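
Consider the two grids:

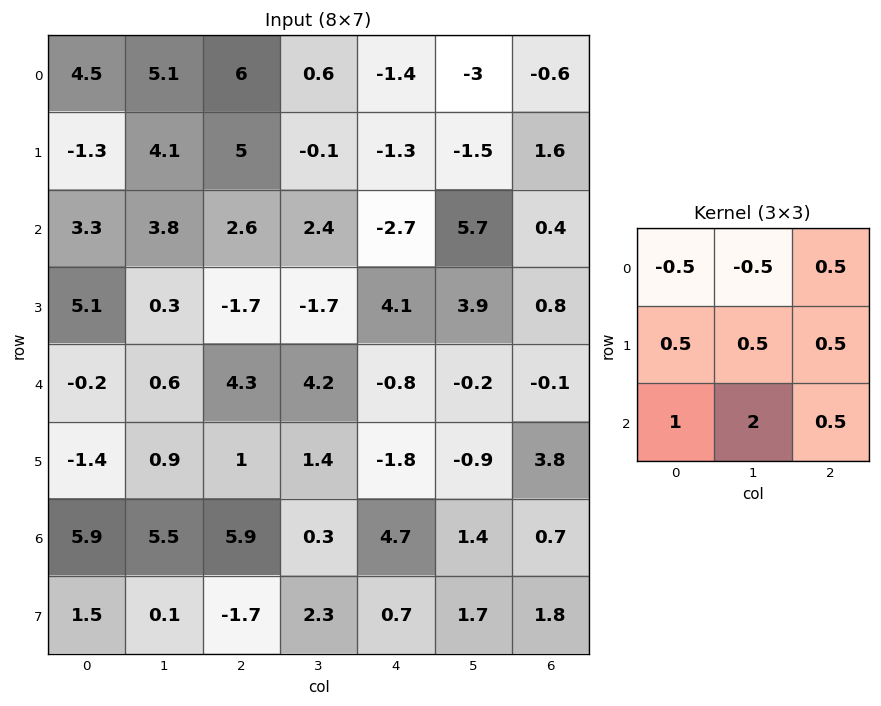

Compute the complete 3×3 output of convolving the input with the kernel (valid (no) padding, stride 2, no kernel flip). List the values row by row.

Output[0,0]: The receptive field on the input at this output position is [4.5 5.1 6 / -1.3 4.1 5 / 3.3 3.8 2.6]. Elementwise product with the kernel and sum: 4.5·-0.5 + 5.1·-0.5 + 6·0.5 + -1.3·0.5 + 4.1·0.5 + 5·0.5 + 3.3·1 + 3.8·2 + 2.6·0.5.
Output[0,1]: The receptive field on the input at this output position is [6 0.6 -1.4 / 5 -0.1 -1.3 / 2.6 2.4 -2.7]. Elementwise product with the kernel and sum: 6·-0.5 + 0.6·-0.5 + -1.4·0.5 + 5·0.5 + -0.1·0.5 + -1.3·0.5 + 2.6·1 + 2.4·2 + -2.7·0.5.

14.3 3.85 10.2
2.75 8.8 1.85
22.05 4.5 8.85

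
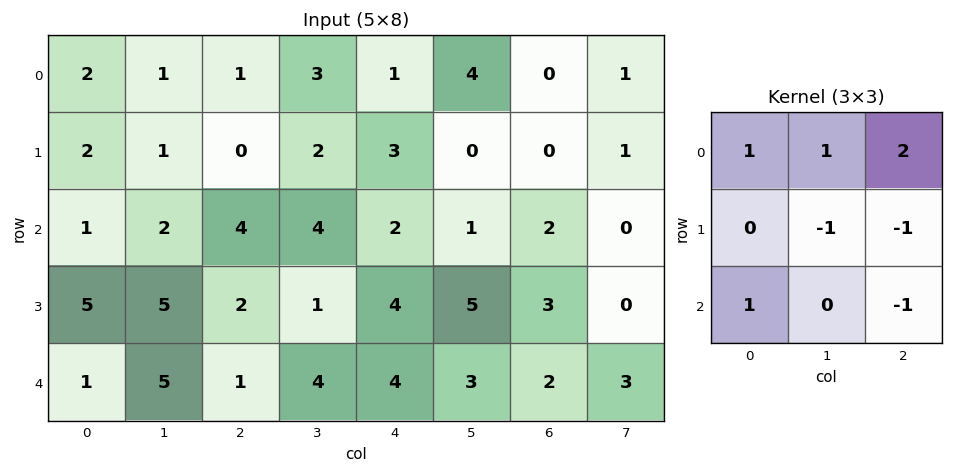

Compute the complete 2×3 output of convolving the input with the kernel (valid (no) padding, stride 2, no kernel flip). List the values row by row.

1 3 5
4 4 1

Output[0,0]: The receptive field on the input at this output position is [2 1 1 / 2 1 0 / 1 2 4]. Elementwise product with the kernel and sum: 2·1 + 1·1 + 1·2 + 1·-1 + 0·-1 + 1·1 + 4·-1.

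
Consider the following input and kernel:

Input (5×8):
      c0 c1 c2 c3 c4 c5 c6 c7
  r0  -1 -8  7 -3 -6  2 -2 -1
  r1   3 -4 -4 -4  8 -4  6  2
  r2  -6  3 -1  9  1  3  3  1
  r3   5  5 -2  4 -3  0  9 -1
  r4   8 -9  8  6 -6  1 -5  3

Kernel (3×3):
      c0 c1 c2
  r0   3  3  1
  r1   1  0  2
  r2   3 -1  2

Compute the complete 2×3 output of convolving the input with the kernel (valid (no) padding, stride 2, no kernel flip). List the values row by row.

Output[0,0]: The receptive field on the input at this output position is [-1 -8 7 / 3 -4 -4 / -6 3 -1]. Elementwise product with the kernel and sum: -1·3 + -8·3 + 7·1 + 3·1 + -4·2 + -6·3 + 3·-1 + -1·2.
Output[0,1]: The receptive field on the input at this output position is [7 -3 -6 / -4 -4 8 / -1 9 1]. Elementwise product with the kernel and sum: 7·3 + -3·3 + -6·1 + -4·1 + 8·2 + -1·3 + 9·-1 + 1·2.

-48 8 12
40 23 1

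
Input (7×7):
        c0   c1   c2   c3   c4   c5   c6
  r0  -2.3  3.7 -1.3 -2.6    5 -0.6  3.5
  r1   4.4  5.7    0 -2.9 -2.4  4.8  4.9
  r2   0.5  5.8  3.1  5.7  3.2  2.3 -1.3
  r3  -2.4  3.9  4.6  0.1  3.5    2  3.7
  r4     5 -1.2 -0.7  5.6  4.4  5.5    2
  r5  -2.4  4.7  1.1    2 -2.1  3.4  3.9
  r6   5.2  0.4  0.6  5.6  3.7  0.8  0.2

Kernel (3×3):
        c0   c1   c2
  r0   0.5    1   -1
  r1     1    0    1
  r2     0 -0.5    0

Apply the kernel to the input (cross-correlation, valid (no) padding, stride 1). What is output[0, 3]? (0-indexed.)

4.6

The receptive field on the input at this output position is [-2.6 5 -0.6 / -2.9 -2.4 4.8 / 5.7 3.2 2.3]. Elementwise product with the kernel and sum: -2.6·0.5 + 5·1 + -0.6·-1 + -2.9·1 + 4.8·1 + 3.2·-0.5.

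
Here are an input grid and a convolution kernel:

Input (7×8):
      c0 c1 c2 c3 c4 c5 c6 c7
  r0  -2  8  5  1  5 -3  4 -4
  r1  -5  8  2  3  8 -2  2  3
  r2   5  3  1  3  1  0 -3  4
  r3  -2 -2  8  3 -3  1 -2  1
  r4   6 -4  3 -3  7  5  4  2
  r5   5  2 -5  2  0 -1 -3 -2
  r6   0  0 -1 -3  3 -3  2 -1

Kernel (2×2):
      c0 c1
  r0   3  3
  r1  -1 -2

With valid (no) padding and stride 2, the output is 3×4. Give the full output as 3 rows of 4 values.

Output[0,0]: The receptive field on the input at this output position is [-2 8 / -5 8]. Elementwise product with the kernel and sum: -2·3 + 8·3 + -5·-1 + 8·-2.
Output[0,1]: The receptive field on the input at this output position is [5 1 / 2 3]. Elementwise product with the kernel and sum: 5·3 + 1·3 + 2·-1 + 3·-2.

7 10 2 -8
30 -2 4 3
-3 1 38 25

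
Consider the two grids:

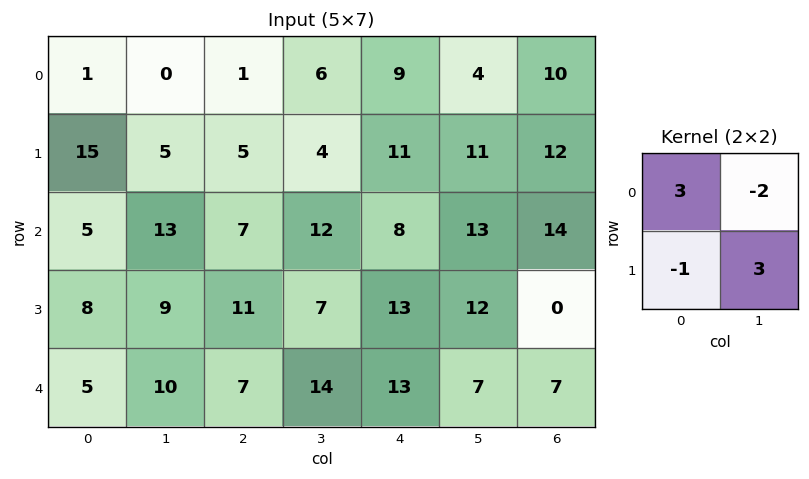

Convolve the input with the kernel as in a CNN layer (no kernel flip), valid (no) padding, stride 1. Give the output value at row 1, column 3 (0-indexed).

The receptive field on the input at this output position is [4 11 / 12 8]. Elementwise product with the kernel and sum: 4·3 + 11·-2 + 12·-1 + 8·3.

2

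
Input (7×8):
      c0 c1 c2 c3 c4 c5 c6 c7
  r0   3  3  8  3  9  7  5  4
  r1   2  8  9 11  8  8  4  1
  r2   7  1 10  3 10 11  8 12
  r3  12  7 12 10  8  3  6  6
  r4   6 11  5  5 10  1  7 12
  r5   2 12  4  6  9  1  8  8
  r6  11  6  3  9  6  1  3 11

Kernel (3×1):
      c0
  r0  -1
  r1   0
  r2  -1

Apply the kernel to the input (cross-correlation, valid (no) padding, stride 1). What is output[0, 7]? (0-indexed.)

-16

The receptive field on the input at this output position is [4 / 1 / 12]. Elementwise product with the kernel and sum: 4·-1 + 12·-1.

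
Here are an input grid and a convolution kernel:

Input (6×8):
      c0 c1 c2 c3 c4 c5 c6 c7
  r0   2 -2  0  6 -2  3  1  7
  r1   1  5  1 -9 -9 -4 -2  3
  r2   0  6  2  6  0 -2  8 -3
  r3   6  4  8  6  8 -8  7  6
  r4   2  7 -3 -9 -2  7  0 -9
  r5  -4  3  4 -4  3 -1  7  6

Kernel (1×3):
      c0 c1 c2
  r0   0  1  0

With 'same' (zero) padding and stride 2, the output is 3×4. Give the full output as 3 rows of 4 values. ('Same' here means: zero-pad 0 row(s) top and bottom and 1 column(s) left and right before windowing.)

Output[0,0]: The receptive field on the zero-padded input at this output position is [0 2 -2]. Elementwise product with the kernel and sum: 2·1.
Output[0,1]: The receptive field on the zero-padded input at this output position is [-2 0 6]. Elementwise product with the kernel and sum: 0·1.

2 0 -2 1
0 2 0 8
2 -3 -2 0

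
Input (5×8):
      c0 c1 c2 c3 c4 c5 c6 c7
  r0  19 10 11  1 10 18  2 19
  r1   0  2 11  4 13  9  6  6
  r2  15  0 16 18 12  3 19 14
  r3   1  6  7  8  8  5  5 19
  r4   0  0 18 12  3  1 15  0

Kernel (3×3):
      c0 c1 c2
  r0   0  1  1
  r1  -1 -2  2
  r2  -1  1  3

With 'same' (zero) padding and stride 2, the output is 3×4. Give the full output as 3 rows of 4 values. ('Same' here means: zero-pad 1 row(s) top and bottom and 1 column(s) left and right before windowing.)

Output[0,0]: The receptive field on the zero-padded input at this output position is [0 0 0 / 0 19 10 / 0 0 2]. Elementwise product with the kernel and sum: 0·1 + 0·1 + 0·-1 + 19·-2 + 10·2 + 0·-1 + 0·1 + 2·3.

-12 -9 51 31
-9 44 1 56
7 3 -3 -7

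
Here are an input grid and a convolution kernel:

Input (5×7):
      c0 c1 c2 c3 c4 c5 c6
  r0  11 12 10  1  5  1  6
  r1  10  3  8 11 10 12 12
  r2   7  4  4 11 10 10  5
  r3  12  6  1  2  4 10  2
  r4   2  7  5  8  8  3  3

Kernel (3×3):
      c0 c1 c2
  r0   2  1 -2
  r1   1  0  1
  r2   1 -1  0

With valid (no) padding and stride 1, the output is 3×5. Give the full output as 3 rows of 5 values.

Output[0,0]: The receptive field on the input at this output position is [11 12 10 / 10 3 8 / 7 4 4]. Elementwise product with the kernel and sum: 11·2 + 12·1 + 10·-2 + 10·1 + 8·1 + 7·1 + 4·-1.
Output[0,1]: The receptive field on the input at this output position is [12 10 1 / 3 8 11 / 4 4 11]. Elementwise product with the kernel and sum: 12·2 + 10·1 + 1·-2 + 3·1 + 11·1 + 4·1 + 4·-1.

35 46 22 29 21
24 12 20 27 17
18 0 1 24 31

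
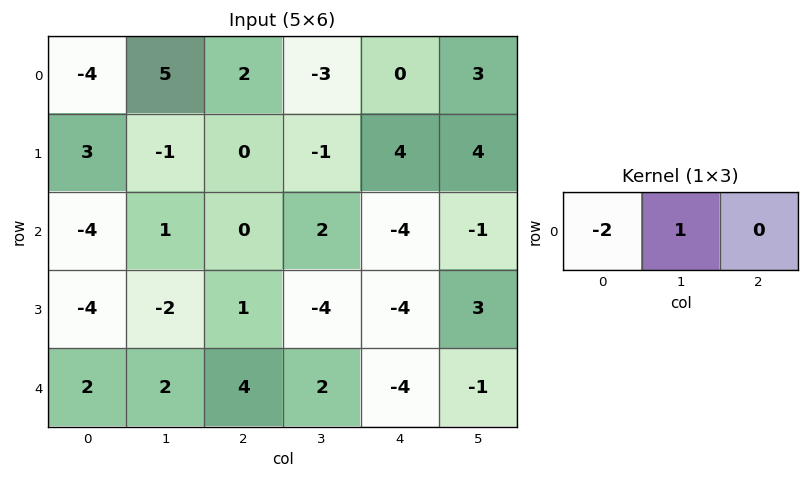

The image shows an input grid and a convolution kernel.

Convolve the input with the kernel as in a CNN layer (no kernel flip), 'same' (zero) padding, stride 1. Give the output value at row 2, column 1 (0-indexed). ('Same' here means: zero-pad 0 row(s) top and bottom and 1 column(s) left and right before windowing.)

The receptive field on the zero-padded input at this output position is [-4 1 0]. Elementwise product with the kernel and sum: -4·-2 + 1·1.

9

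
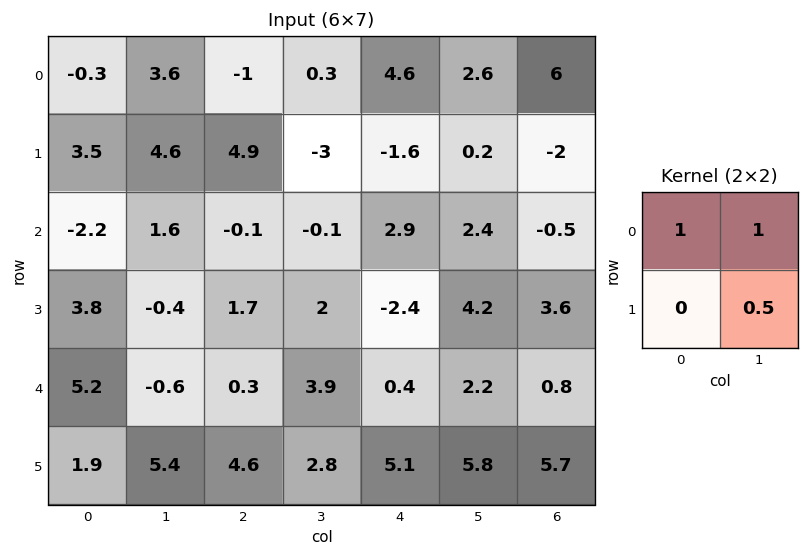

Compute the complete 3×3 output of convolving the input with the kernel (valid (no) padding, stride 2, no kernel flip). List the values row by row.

5.6 -2.2 7.3
-0.8 0.8 7.4
7.3 5.6 5.5

Output[0,0]: The receptive field on the input at this output position is [-0.3 3.6 / 3.5 4.6]. Elementwise product with the kernel and sum: -0.3·1 + 3.6·1 + 4.6·0.5.
Output[0,1]: The receptive field on the input at this output position is [-1 0.3 / 4.9 -3]. Elementwise product with the kernel and sum: -1·1 + 0.3·1 + -3·0.5.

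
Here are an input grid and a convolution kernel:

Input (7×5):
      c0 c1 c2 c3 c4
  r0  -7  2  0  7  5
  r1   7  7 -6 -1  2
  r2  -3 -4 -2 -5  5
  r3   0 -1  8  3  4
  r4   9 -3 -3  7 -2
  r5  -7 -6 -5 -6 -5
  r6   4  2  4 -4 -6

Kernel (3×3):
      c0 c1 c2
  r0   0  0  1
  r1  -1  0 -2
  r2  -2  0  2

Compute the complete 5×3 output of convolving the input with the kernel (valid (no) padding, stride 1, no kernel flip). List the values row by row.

7 0 21
17 21 -14
-42 10 -9
9 -8 11
14 13 -7

Output[0,0]: The receptive field on the input at this output position is [-7 2 0 / 7 7 -6 / -3 -4 -2]. Elementwise product with the kernel and sum: 0·1 + 7·-1 + -6·-2 + -3·-2 + -2·2.
Output[0,1]: The receptive field on the input at this output position is [2 0 7 / 7 -6 -1 / -4 -2 -5]. Elementwise product with the kernel and sum: 7·1 + 7·-1 + -1·-2 + -4·-2 + -5·2.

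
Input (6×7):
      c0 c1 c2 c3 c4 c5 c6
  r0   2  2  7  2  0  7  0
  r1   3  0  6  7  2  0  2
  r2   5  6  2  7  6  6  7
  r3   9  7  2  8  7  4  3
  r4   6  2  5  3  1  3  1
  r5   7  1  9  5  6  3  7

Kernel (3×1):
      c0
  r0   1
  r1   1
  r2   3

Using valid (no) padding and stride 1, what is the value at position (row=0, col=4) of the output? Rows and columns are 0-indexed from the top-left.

20

The receptive field on the input at this output position is [0 / 2 / 6]. Elementwise product with the kernel and sum: 0·1 + 2·1 + 6·3.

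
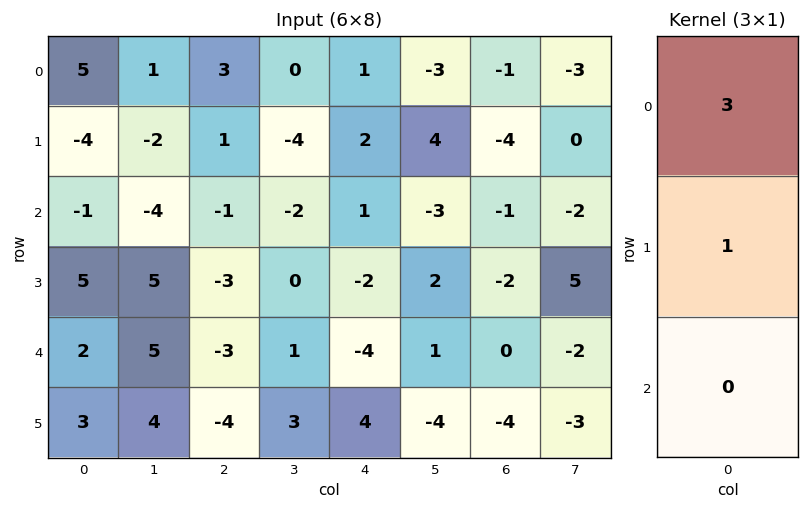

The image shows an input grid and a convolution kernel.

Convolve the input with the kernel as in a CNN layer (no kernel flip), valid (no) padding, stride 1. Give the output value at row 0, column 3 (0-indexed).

-4

The receptive field on the input at this output position is [0 / -4 / -2]. Elementwise product with the kernel and sum: 0·3 + -4·1.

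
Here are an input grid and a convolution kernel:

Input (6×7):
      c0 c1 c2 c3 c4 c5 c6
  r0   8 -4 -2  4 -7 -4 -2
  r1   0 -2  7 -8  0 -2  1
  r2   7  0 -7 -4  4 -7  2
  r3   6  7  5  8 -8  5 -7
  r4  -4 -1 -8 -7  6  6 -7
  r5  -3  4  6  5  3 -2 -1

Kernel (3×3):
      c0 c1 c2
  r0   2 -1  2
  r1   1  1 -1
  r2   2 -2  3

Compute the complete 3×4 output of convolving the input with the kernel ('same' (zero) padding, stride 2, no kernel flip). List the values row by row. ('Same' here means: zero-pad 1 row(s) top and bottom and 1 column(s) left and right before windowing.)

Output[0,0]: The receptive field on the zero-padded input at this output position is [0 0 0 / 0 8 -4 / 0 0 -2]. Elementwise product with the kernel and sum: 0·2 + 0·-1 + 0·2 + 0·1 + 8·1 + -4·-1 + 0·2 + 0·-2 + -2·3.

6 -52 -21 -12
12 -2 34 14
23 34 25 14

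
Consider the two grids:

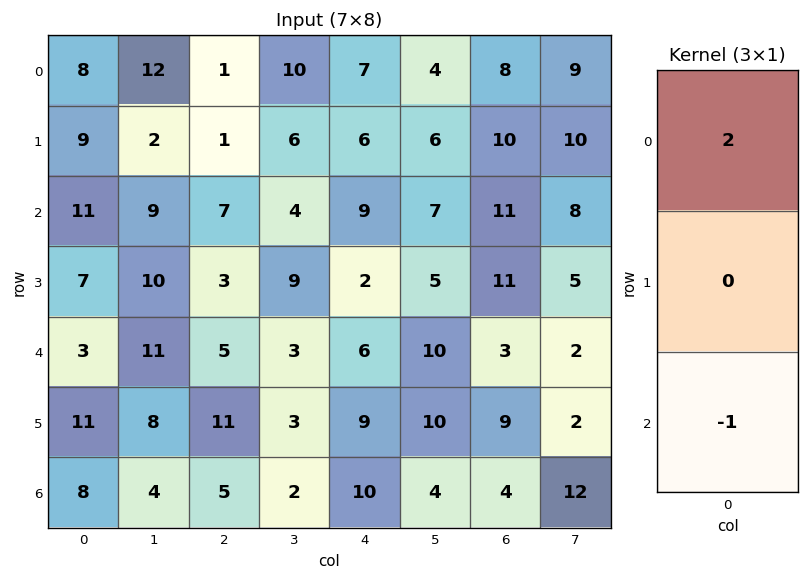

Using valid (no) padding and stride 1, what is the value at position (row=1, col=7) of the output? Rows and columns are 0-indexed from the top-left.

The receptive field on the input at this output position is [10 / 8 / 5]. Elementwise product with the kernel and sum: 10·2 + 5·-1.

15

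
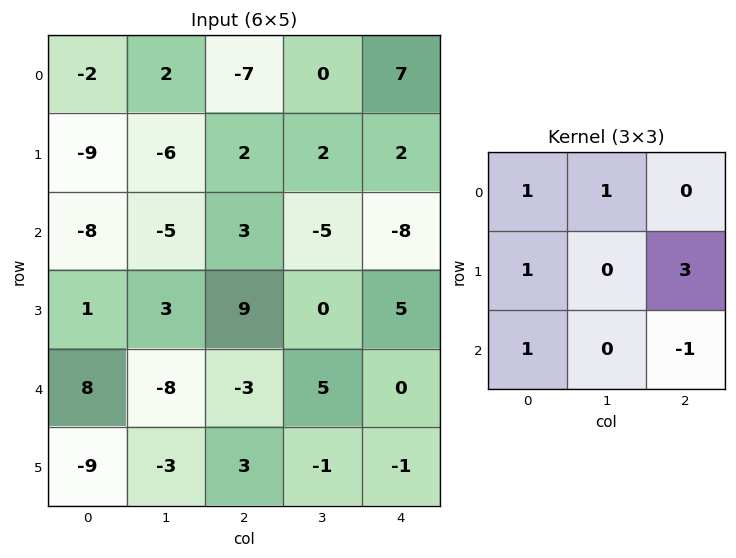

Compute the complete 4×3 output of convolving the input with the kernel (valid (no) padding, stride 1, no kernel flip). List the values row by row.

Output[0,0]: The receptive field on the input at this output position is [-2 2 -7 / -9 -6 2 / -8 -5 3]. Elementwise product with the kernel and sum: -2·1 + 2·1 + -9·1 + 2·3 + -8·1 + 3·-1.

-14 -5 12
-22 -21 -13
26 -12 19
-9 17 10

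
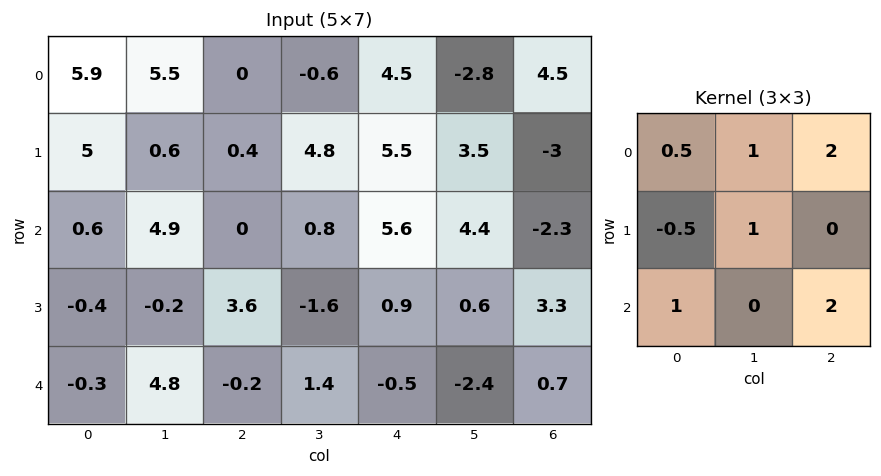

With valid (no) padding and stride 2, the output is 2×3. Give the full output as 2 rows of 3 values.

Output[0,0]: The receptive field on the input at this output position is [5.9 5.5 0 / 5 0.6 0.4 / 0.6 4.9 0]. Elementwise product with the kernel and sum: 5.9·0.5 + 5.5·1 + 0·2 + 5·-0.5 + 0.6·1 + 0.6·1 + 0·2.
Output[0,1]: The receptive field on the input at this output position is [0 -0.6 4.5 / 0.4 4.8 5.5 / 0 0.8 5.6]. Elementwise product with the kernel and sum: 0·0.5 + -0.6·1 + 4.5·2 + 0.4·-0.5 + 4.8·1 + 0·1 + 5.6·2.

7.15 24.2 10.2
4.5 7.4 3.65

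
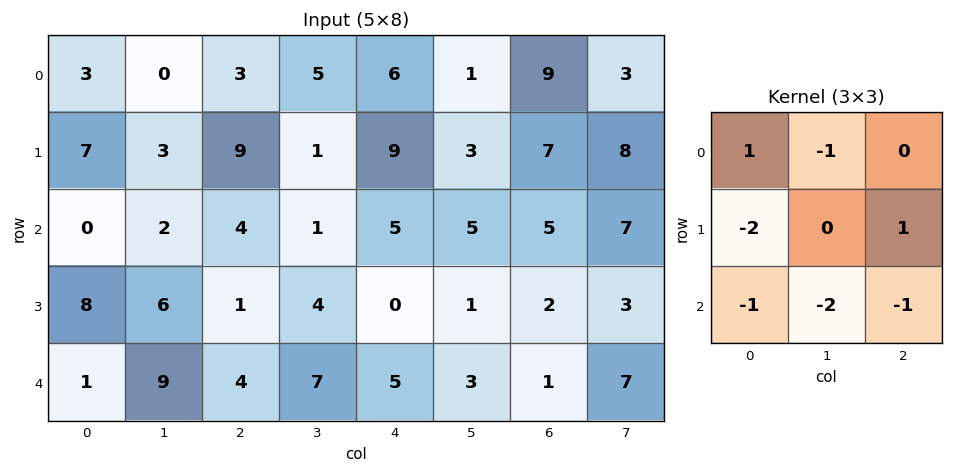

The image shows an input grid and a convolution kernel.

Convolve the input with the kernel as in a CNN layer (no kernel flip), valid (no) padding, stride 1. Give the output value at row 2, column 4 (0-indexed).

-10

The receptive field on the input at this output position is [5 5 5 / 0 1 2 / 5 3 1]. Elementwise product with the kernel and sum: 5·1 + 5·-1 + 0·-2 + 2·1 + 5·-1 + 3·-2 + 1·-1.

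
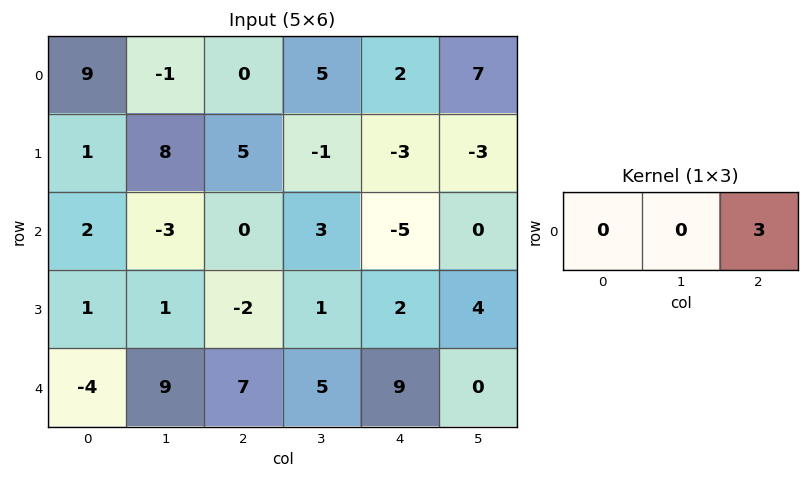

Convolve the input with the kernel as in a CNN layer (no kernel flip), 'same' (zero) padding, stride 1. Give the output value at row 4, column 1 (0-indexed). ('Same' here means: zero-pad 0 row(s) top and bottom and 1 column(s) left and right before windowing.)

The receptive field on the zero-padded input at this output position is [-4 9 7]. Elementwise product with the kernel and sum: 7·3.

21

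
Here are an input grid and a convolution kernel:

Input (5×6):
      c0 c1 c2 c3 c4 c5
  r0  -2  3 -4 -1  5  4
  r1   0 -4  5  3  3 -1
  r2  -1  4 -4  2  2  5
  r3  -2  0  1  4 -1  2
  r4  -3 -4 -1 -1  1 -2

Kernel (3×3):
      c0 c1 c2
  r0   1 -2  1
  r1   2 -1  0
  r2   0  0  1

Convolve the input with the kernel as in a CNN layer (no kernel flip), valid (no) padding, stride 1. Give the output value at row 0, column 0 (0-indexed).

The receptive field on the input at this output position is [-2 3 -4 / 0 -4 5 / -1 4 -4]. Elementwise product with the kernel and sum: -2·1 + 3·-2 + -4·1 + 0·2 + -4·-1 + -4·1.

-12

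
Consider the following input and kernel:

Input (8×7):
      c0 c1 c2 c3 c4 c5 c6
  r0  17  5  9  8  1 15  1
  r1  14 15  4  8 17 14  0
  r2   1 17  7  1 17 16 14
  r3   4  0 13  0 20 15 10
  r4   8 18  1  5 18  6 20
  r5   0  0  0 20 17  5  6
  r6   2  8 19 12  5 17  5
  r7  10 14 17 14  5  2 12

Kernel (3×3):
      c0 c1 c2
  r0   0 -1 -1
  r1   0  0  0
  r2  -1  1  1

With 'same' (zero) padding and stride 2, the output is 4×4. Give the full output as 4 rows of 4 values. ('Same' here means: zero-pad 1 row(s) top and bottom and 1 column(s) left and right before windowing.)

Output[0,0]: The receptive field on the zero-padded input at this output position is [0 0 0 / 0 17 5 / 0 14 15]. Elementwise product with the kernel and sum: 0·-1 + 0·-1 + 0·-1 + 14·1 + 15·1.

29 -3 23 -14
-25 1 4 -5
-4 7 -33 -9
24 -3 -29 4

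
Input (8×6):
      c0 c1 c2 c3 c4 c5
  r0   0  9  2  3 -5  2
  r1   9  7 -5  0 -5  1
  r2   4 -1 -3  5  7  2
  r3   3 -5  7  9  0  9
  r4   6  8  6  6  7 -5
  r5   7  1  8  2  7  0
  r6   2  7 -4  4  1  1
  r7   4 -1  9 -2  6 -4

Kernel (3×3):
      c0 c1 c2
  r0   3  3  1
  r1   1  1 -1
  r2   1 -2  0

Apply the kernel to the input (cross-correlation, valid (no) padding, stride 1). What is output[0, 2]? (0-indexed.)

The receptive field on the input at this output position is [2 3 -5 / -5 0 -5 / -3 5 7]. Elementwise product with the kernel and sum: 2·3 + 3·3 + -5·1 + -5·1 + 0·1 + -5·-1 + -3·1 + 5·-2.

-3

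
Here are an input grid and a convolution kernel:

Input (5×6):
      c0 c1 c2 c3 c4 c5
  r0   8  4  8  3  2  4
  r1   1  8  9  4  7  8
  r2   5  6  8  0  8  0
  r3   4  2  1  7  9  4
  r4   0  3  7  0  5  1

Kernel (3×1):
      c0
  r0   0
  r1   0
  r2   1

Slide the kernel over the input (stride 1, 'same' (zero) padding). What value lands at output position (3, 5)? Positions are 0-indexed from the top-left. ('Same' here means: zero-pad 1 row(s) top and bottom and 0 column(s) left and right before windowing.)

The receptive field on the zero-padded input at this output position is [0 / 4 / 1]. Elementwise product with the kernel and sum: 1·1.

1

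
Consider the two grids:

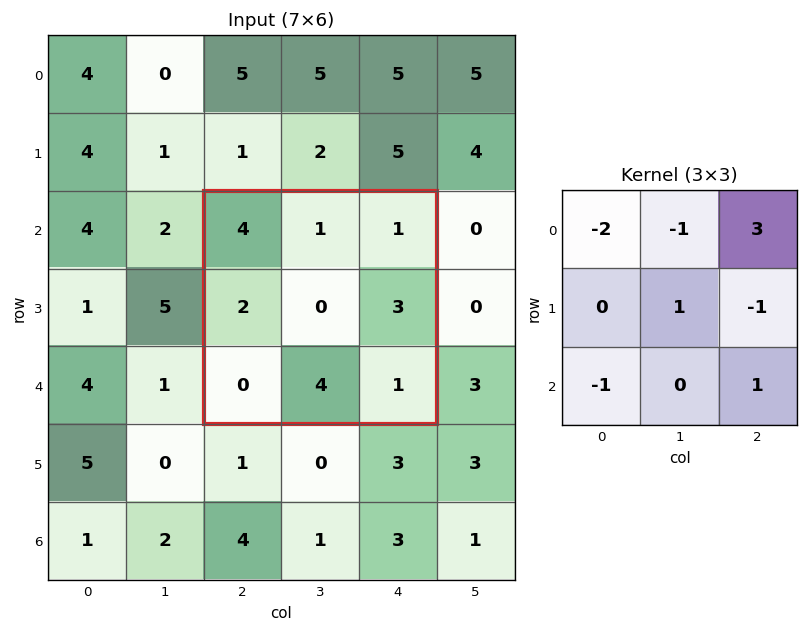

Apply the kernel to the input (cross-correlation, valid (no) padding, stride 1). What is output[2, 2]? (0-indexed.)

-8

The receptive field on the input at this output position is [4 1 1 / 2 0 3 / 0 4 1]. Elementwise product with the kernel and sum: 4·-2 + 1·-1 + 1·3 + 0·1 + 3·-1 + 0·-1 + 1·1.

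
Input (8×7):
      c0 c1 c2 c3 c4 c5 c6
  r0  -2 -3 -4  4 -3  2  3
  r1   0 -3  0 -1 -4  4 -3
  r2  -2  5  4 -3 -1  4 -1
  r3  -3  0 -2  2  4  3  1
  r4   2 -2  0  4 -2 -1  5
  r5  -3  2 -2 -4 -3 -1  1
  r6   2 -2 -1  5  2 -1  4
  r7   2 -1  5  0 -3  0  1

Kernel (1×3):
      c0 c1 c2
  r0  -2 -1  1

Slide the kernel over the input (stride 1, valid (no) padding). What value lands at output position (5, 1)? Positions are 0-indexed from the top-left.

The receptive field on the input at this output position is [2 -2 -4]. Elementwise product with the kernel and sum: 2·-2 + -2·-1 + -4·1.

-6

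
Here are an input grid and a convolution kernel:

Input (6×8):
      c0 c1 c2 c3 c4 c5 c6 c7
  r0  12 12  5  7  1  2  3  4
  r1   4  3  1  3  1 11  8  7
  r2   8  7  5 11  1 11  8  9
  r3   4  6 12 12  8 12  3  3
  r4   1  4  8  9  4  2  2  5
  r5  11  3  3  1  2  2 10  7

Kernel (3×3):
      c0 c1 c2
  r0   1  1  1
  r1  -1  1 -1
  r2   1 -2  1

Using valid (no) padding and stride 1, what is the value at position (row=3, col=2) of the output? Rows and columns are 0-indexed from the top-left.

32

The receptive field on the input at this output position is [12 12 8 / 8 9 4 / 3 1 2]. Elementwise product with the kernel and sum: 12·1 + 12·1 + 8·1 + 8·-1 + 9·1 + 4·-1 + 3·1 + 1·-2 + 2·1.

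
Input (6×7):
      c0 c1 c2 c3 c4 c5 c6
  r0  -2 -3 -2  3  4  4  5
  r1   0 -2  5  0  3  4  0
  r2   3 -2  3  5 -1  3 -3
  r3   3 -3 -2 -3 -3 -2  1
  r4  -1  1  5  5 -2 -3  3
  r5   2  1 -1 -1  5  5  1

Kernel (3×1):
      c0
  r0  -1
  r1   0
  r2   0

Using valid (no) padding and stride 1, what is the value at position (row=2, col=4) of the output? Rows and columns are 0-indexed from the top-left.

1

The receptive field on the input at this output position is [-1 / -3 / -2]. Elementwise product with the kernel and sum: -1·-1.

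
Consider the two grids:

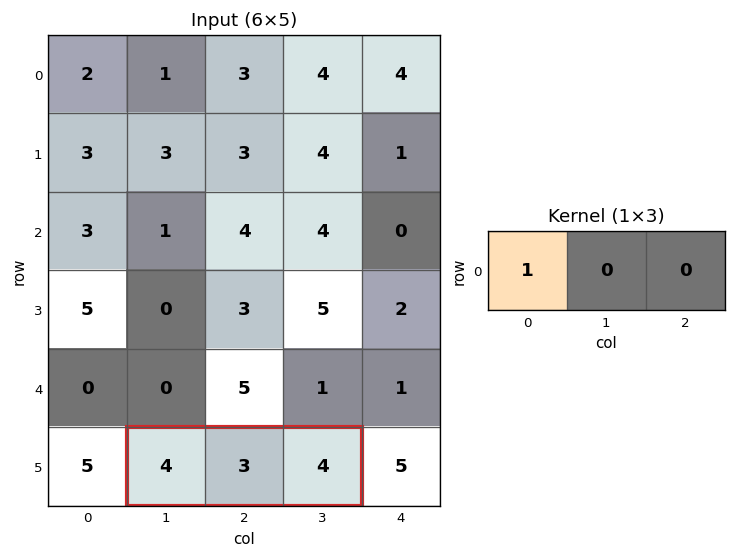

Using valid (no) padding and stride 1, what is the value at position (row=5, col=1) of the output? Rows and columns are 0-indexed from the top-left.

The receptive field on the input at this output position is [4 3 4]. Elementwise product with the kernel and sum: 4·1.

4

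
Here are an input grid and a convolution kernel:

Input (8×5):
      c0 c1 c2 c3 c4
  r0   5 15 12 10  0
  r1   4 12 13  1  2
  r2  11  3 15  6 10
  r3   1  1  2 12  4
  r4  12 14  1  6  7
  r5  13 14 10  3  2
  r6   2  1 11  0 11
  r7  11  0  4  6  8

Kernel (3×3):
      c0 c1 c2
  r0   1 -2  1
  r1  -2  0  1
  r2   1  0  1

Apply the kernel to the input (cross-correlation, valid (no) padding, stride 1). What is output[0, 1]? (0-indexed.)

The receptive field on the input at this output position is [15 12 10 / 12 13 1 / 3 15 6]. Elementwise product with the kernel and sum: 15·1 + 12·-2 + 10·1 + 12·-2 + 1·1 + 3·1 + 6·1.

-13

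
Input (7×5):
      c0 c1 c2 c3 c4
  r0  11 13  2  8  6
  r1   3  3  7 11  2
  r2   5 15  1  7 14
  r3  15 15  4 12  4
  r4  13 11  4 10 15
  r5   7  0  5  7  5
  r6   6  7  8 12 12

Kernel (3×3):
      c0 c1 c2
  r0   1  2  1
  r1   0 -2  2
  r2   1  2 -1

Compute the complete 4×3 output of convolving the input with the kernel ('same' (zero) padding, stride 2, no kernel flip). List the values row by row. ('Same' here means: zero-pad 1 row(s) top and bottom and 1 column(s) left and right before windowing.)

7 18 3
44 51 7
55 50 7
16 25 -7

Output[0,0]: The receptive field on the zero-padded input at this output position is [0 0 0 / 0 11 13 / 0 3 3]. Elementwise product with the kernel and sum: 0·1 + 0·2 + 0·1 + 11·-2 + 13·2 + 0·1 + 3·2 + 3·-1.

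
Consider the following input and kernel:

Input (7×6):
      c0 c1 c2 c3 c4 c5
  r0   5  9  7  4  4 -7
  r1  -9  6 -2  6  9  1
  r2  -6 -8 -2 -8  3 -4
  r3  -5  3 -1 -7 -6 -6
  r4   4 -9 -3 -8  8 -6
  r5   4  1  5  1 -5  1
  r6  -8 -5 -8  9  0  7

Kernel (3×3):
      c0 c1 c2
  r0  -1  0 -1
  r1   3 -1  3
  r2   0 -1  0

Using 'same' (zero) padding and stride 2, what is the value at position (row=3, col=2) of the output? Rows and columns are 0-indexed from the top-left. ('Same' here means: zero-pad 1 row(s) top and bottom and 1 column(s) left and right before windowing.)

46

The receptive field on the zero-padded input at this output position is [1 -5 1 / 9 0 7 / 0 0 0]. Elementwise product with the kernel and sum: 1·-1 + 1·-1 + 9·3 + 0·-1 + 7·3 + 0·-1.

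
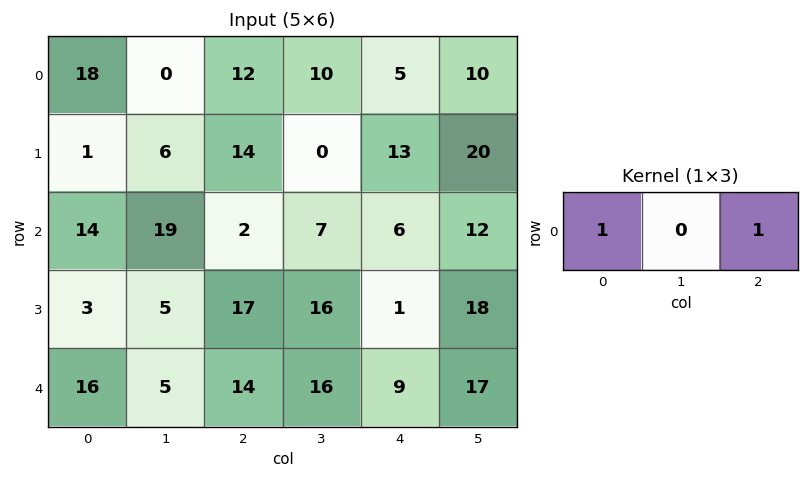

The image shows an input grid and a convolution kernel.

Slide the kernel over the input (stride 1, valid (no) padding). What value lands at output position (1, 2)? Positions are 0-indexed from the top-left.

27

The receptive field on the input at this output position is [14 0 13]. Elementwise product with the kernel and sum: 14·1 + 13·1.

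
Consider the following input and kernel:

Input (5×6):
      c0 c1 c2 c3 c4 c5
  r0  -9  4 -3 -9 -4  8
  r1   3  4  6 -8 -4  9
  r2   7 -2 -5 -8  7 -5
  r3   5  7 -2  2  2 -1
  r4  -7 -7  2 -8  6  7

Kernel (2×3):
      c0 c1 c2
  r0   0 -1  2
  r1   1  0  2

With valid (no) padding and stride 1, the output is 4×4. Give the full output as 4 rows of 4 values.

5 -27 -1 30
5 -40 9 4
-7 0 24 -17
-14 -17 16 2

Output[0,0]: The receptive field on the input at this output position is [-9 4 -3 / 3 4 6]. Elementwise product with the kernel and sum: 4·-1 + -3·2 + 3·1 + 6·2.
Output[0,1]: The receptive field on the input at this output position is [4 -3 -9 / 4 6 -8]. Elementwise product with the kernel and sum: -3·-1 + -9·2 + 4·1 + -8·2.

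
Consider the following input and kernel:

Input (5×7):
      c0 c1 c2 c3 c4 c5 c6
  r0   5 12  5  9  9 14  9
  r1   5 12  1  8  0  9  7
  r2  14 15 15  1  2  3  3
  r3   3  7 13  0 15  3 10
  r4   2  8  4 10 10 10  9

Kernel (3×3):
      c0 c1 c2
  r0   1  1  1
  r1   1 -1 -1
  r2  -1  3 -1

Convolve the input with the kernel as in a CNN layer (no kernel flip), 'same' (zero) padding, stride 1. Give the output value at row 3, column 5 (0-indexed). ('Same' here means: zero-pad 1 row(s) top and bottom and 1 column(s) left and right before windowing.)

21

The receptive field on the zero-padded input at this output position is [2 3 3 / 15 3 10 / 10 10 9]. Elementwise product with the kernel and sum: 2·1 + 3·1 + 3·1 + 15·1 + 3·-1 + 10·-1 + 10·-1 + 10·3 + 9·-1.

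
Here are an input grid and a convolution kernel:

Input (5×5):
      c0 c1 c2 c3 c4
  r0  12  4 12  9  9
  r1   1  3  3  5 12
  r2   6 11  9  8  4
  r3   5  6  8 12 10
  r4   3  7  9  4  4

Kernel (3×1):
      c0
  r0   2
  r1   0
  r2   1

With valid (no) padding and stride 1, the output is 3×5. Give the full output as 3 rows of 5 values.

30 19 33 26 22
7 12 14 22 34
15 29 27 20 12

Output[0,0]: The receptive field on the input at this output position is [12 / 1 / 6]. Elementwise product with the kernel and sum: 12·2 + 6·1.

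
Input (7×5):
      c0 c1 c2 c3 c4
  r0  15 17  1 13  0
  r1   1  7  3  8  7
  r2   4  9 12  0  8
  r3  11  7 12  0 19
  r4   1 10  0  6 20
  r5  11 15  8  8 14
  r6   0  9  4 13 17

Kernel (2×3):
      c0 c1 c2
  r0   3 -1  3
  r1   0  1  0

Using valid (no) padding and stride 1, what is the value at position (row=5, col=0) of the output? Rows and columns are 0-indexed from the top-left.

51

The receptive field on the input at this output position is [11 15 8 / 0 9 4]. Elementwise product with the kernel and sum: 11·3 + 15·-1 + 8·3 + 9·1.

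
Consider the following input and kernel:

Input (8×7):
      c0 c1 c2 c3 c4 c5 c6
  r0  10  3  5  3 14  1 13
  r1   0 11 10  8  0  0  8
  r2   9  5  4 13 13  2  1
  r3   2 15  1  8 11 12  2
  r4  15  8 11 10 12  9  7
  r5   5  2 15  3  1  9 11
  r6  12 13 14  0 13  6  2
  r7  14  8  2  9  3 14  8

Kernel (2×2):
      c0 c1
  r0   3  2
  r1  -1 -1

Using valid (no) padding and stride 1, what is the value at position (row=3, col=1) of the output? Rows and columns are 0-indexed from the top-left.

The receptive field on the input at this output position is [15 1 / 8 11]. Elementwise product with the kernel and sum: 15·3 + 1·2 + 8·-1 + 11·-1.

28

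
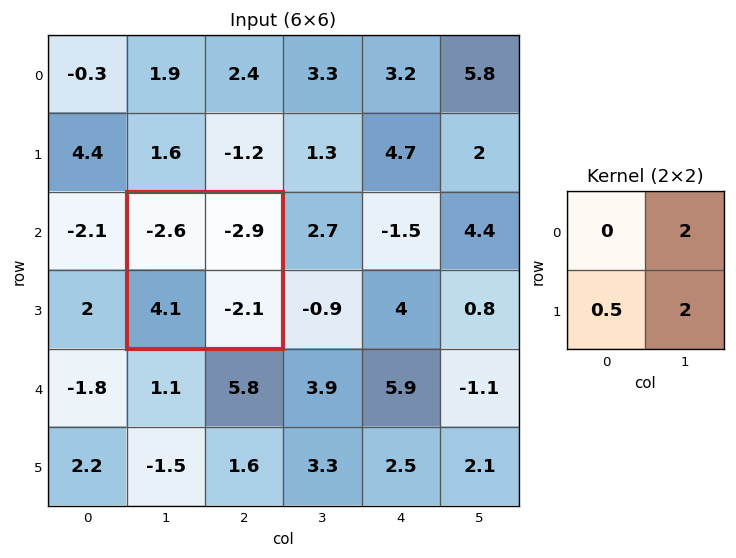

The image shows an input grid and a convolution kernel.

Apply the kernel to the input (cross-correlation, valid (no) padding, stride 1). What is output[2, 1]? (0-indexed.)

The receptive field on the input at this output position is [-2.6 -2.9 / 4.1 -2.1]. Elementwise product with the kernel and sum: -2.9·2 + 4.1·0.5 + -2.1·2.

-7.95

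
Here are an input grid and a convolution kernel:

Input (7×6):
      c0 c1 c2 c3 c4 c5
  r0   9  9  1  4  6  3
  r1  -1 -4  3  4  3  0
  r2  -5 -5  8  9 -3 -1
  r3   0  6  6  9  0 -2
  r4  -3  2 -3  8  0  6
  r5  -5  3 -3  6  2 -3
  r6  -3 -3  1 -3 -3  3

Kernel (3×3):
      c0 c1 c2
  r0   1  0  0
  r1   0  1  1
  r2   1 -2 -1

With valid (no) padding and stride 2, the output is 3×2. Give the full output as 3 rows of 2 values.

5 1
3 -2
-1 15

Output[0,0]: The receptive field on the input at this output position is [9 9 1 / -1 -4 3 / -5 -5 8]. Elementwise product with the kernel and sum: 9·1 + -4·1 + 3·1 + -5·1 + -5·-2 + 8·-1.
Output[0,1]: The receptive field on the input at this output position is [1 4 6 / 3 4 3 / 8 9 -3]. Elementwise product with the kernel and sum: 1·1 + 4·1 + 3·1 + 8·1 + 9·-2 + -3·-1.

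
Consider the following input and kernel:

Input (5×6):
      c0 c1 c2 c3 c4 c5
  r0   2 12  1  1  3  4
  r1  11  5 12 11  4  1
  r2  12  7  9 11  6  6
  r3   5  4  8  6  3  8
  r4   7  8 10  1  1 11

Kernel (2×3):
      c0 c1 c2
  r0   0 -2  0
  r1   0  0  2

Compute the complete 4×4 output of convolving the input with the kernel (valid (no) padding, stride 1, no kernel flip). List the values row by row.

0 20 6 -4
8 -2 -10 4
2 -6 -16 4
12 -14 -10 16

Output[0,0]: The receptive field on the input at this output position is [2 12 1 / 11 5 12]. Elementwise product with the kernel and sum: 12·-2 + 12·2.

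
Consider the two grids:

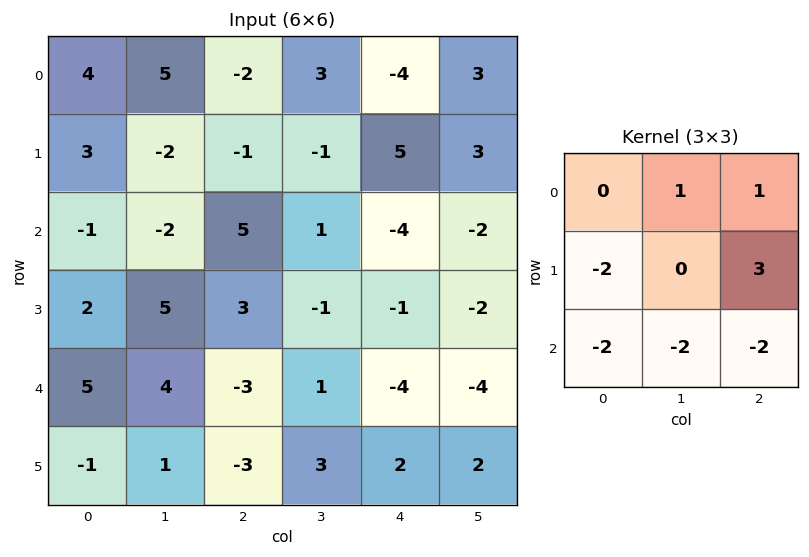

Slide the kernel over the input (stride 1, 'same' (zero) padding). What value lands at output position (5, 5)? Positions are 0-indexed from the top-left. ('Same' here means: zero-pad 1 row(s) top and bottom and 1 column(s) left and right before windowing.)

The receptive field on the zero-padded input at this output position is [-4 -4 0 / 2 2 0 / 0 0 0]. Elementwise product with the kernel and sum: -4·1 + 0·1 + 2·-2 + 0·3 + 0·-2 + 0·-2 + 0·-2.

-8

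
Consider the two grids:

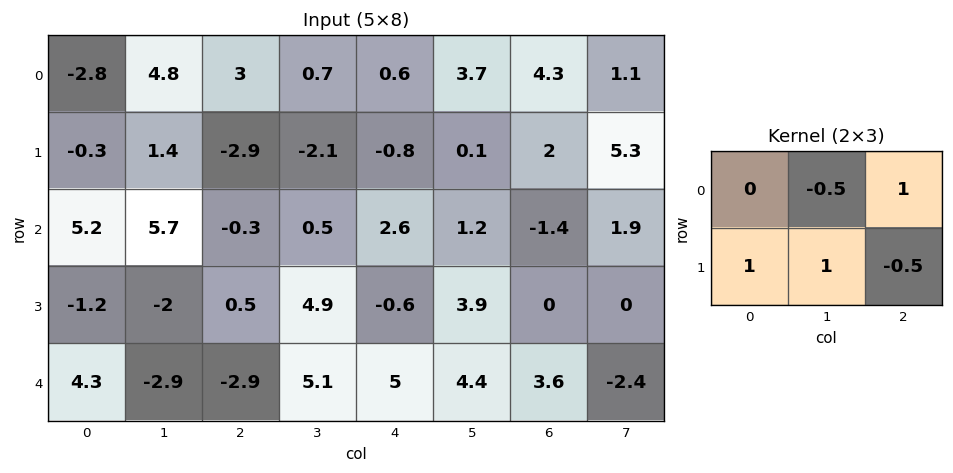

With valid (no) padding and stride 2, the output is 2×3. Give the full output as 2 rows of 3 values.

3.15 -4.35 0.75
-6.6 8.05 1.3

Output[0,0]: The receptive field on the input at this output position is [-2.8 4.8 3 / -0.3 1.4 -2.9]. Elementwise product with the kernel and sum: 4.8·-0.5 + 3·1 + -0.3·1 + 1.4·1 + -2.9·-0.5.
Output[0,1]: The receptive field on the input at this output position is [3 0.7 0.6 / -2.9 -2.1 -0.8]. Elementwise product with the kernel and sum: 0.7·-0.5 + 0.6·1 + -2.9·1 + -2.1·1 + -0.8·-0.5.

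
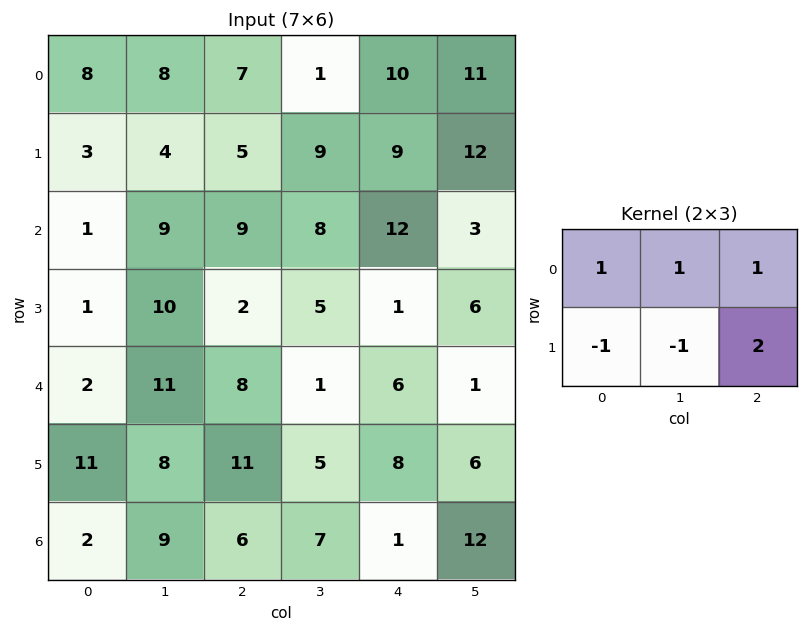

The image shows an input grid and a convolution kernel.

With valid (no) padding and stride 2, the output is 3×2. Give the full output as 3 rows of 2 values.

26 22
12 24
24 15

Output[0,0]: The receptive field on the input at this output position is [8 8 7 / 3 4 5]. Elementwise product with the kernel and sum: 8·1 + 8·1 + 7·1 + 3·-1 + 4·-1 + 5·2.
Output[0,1]: The receptive field on the input at this output position is [7 1 10 / 5 9 9]. Elementwise product with the kernel and sum: 7·1 + 1·1 + 10·1 + 5·-1 + 9·-1 + 9·2.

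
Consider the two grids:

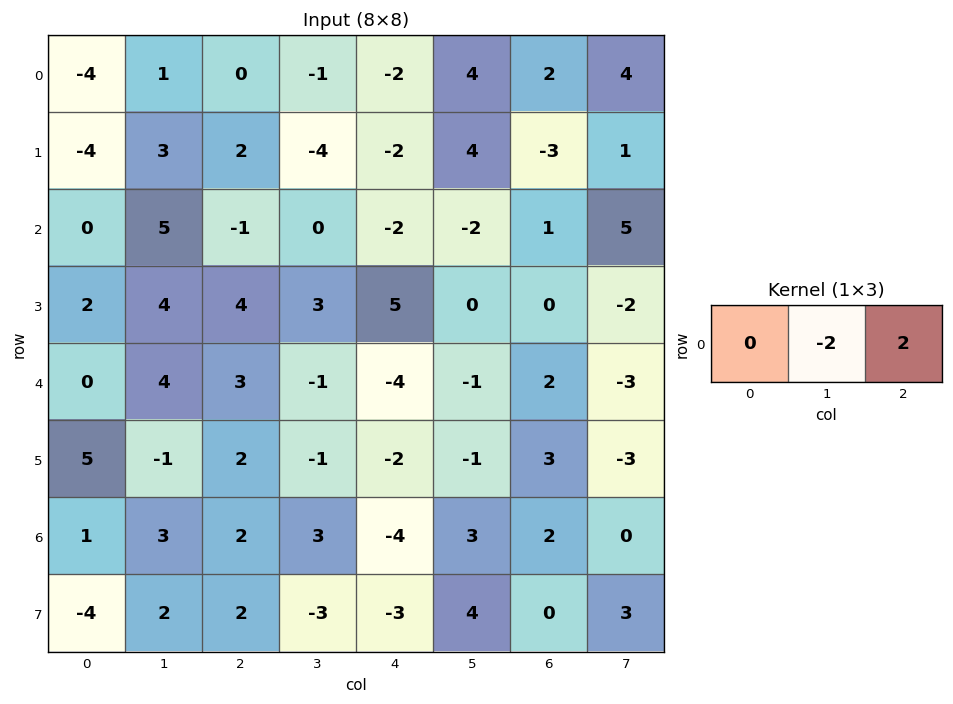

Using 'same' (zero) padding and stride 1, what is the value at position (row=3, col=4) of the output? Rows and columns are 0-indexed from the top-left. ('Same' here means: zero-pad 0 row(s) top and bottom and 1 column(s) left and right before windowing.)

The receptive field on the zero-padded input at this output position is [3 5 0]. Elementwise product with the kernel and sum: 5·-2 + 0·2.

-10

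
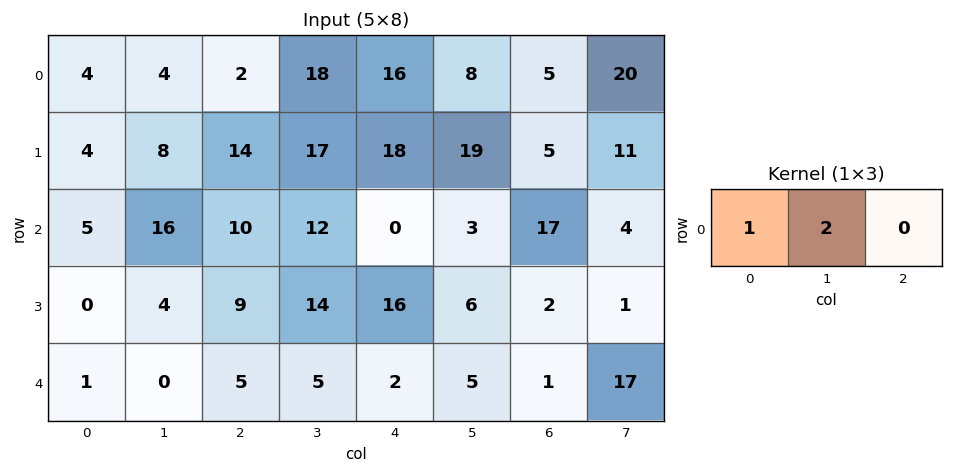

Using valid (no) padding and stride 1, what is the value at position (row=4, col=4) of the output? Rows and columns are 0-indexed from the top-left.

12

The receptive field on the input at this output position is [2 5 1]. Elementwise product with the kernel and sum: 2·1 + 5·2.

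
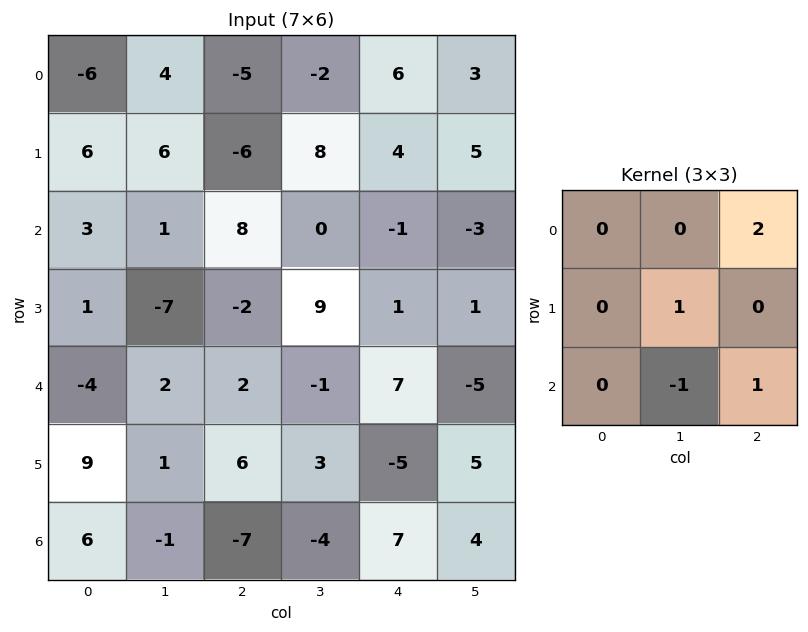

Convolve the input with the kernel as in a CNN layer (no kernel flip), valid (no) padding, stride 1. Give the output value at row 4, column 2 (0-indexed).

The receptive field on the input at this output position is [2 -1 7 / 6 3 -5 / -7 -4 7]. Elementwise product with the kernel and sum: 7·2 + 3·1 + -4·-1 + 7·1.

28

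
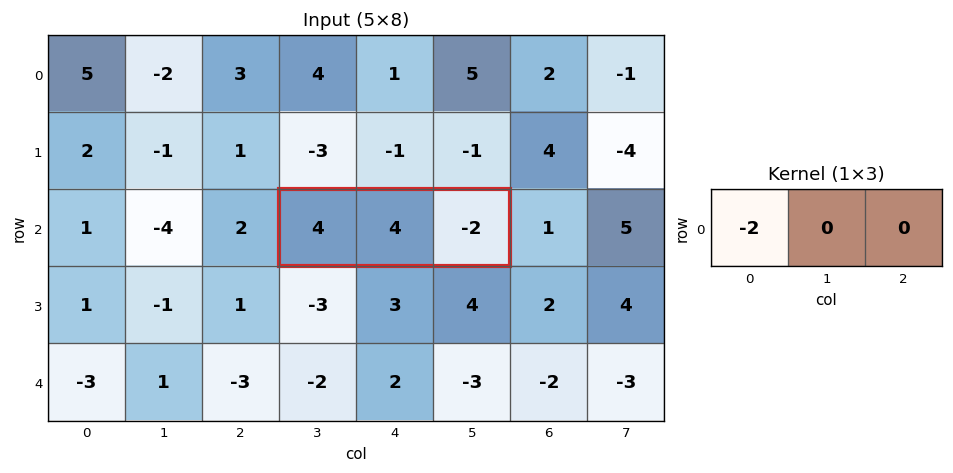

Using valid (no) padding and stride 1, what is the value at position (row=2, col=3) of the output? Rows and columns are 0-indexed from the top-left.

The receptive field on the input at this output position is [4 4 -2]. Elementwise product with the kernel and sum: 4·-2.

-8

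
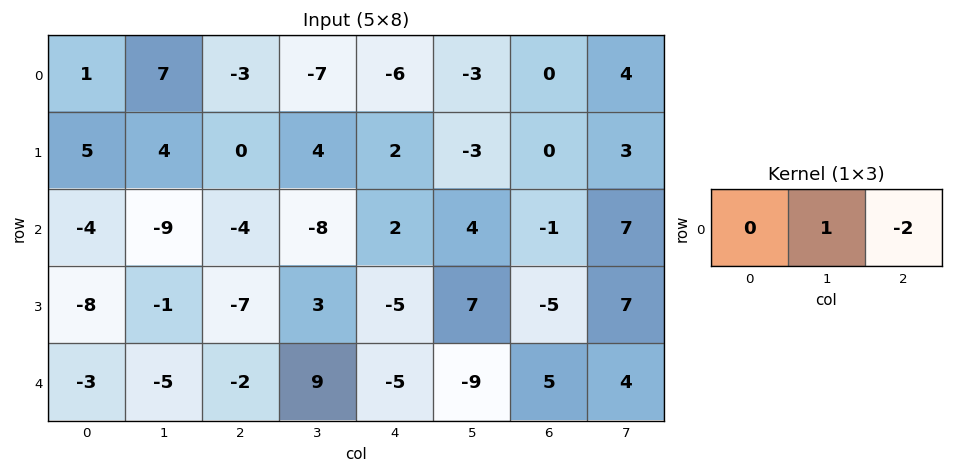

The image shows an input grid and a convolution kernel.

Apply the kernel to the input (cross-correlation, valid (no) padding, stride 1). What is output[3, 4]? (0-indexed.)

The receptive field on the input at this output position is [-5 7 -5]. Elementwise product with the kernel and sum: 7·1 + -5·-2.

17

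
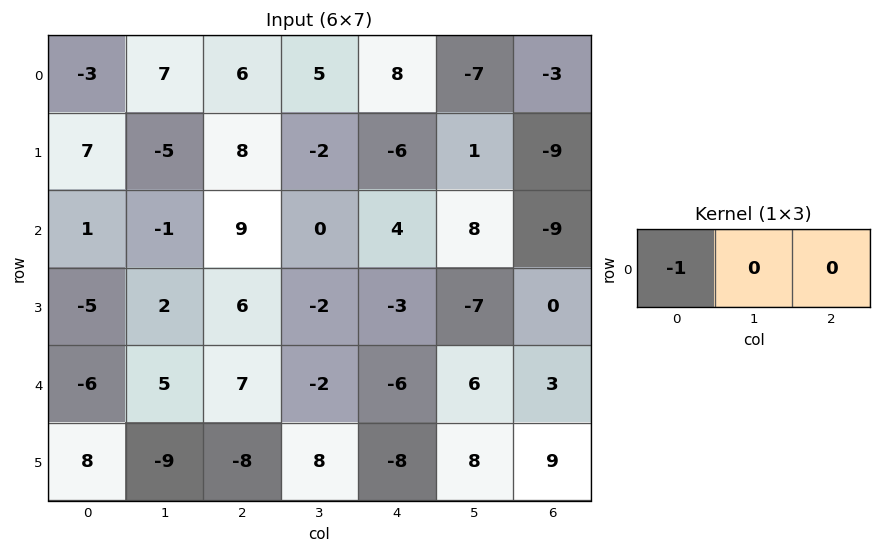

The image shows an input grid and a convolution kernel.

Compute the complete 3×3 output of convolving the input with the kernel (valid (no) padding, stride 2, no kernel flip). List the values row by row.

3 -6 -8
-1 -9 -4
6 -7 6

Output[0,0]: The receptive field on the input at this output position is [-3 7 6]. Elementwise product with the kernel and sum: -3·-1.
Output[0,1]: The receptive field on the input at this output position is [6 5 8]. Elementwise product with the kernel and sum: 6·-1.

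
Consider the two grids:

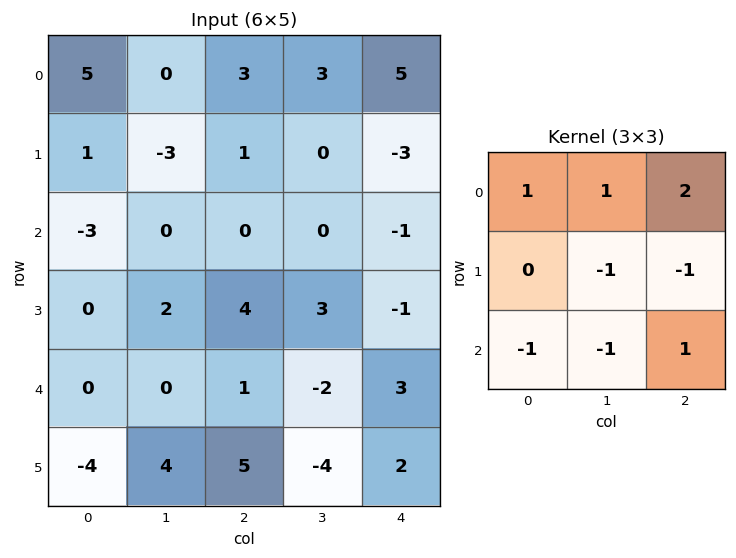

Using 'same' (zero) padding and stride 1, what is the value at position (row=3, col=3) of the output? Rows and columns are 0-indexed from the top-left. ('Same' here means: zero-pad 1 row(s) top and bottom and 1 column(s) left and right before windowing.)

The receptive field on the zero-padded input at this output position is [0 0 -1 / 4 3 -1 / 1 -2 3]. Elementwise product with the kernel and sum: 0·1 + 0·1 + -1·2 + 3·-1 + -1·-1 + 1·-1 + -2·-1 + 3·1.

0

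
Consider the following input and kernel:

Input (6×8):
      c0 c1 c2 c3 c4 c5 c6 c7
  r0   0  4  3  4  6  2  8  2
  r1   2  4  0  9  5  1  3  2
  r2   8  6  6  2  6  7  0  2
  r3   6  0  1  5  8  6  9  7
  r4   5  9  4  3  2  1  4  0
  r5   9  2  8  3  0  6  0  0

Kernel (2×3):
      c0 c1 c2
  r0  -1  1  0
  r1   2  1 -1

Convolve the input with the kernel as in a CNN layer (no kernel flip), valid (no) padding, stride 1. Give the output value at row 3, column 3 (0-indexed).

10

The receptive field on the input at this output position is [5 8 6 / 3 2 1]. Elementwise product with the kernel and sum: 5·-1 + 8·1 + 3·2 + 2·1 + 1·-1.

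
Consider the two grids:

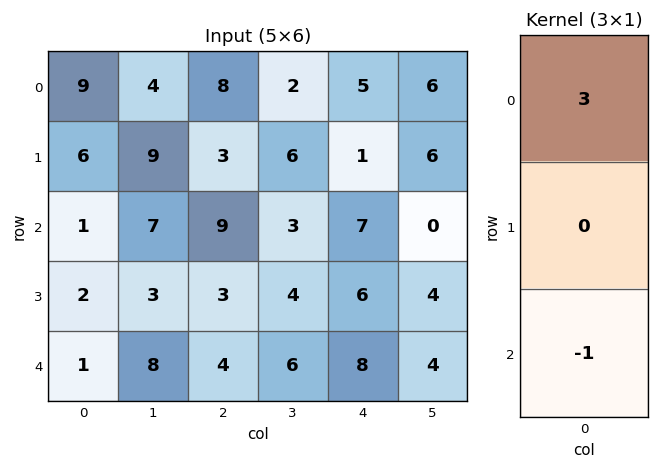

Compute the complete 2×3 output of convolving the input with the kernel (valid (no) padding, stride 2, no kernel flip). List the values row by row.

26 15 8
2 23 13

Output[0,0]: The receptive field on the input at this output position is [9 / 6 / 1]. Elementwise product with the kernel and sum: 9·3 + 1·-1.
Output[0,1]: The receptive field on the input at this output position is [8 / 3 / 9]. Elementwise product with the kernel and sum: 8·3 + 9·-1.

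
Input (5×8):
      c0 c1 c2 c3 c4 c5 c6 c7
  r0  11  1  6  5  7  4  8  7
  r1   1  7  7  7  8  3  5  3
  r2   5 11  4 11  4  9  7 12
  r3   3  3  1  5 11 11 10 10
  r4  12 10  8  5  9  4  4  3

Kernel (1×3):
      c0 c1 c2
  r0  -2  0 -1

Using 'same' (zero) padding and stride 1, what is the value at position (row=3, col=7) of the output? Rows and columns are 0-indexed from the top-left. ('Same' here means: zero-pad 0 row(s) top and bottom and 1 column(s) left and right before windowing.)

-20

The receptive field on the zero-padded input at this output position is [10 10 0]. Elementwise product with the kernel and sum: 10·-2 + 0·-1.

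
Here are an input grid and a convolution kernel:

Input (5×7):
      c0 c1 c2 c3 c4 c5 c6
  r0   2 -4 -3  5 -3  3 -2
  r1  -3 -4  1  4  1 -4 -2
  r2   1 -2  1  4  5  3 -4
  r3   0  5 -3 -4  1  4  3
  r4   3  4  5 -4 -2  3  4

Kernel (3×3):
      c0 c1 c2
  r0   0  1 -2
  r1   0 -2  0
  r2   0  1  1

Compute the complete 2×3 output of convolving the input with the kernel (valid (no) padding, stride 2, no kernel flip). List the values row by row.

9 12 14
-5 -4 10

Output[0,0]: The receptive field on the input at this output position is [2 -4 -3 / -3 -4 1 / 1 -2 1]. Elementwise product with the kernel and sum: -4·1 + -3·-2 + -4·-2 + -2·1 + 1·1.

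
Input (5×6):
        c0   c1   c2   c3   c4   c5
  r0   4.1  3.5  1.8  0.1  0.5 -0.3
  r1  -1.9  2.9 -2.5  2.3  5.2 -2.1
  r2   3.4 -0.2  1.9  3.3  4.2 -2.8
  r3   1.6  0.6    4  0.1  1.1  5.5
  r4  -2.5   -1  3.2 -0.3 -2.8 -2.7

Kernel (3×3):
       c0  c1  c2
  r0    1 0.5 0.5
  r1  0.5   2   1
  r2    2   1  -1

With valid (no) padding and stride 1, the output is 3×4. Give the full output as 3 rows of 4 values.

Output[0,0]: The receptive field on the input at this output position is [4.1 3.5 1.8 / -1.9 2.9 -2.5 / 3.4 -0.2 1.9]. Elementwise product with the kernel and sum: 4.1·1 + 3.5·0.5 + 1.8·0.5 + -1.9·0.5 + 2.9·2 + -2.5·1 + 3.4·2 + -0.2·1 + 1.9·-1.
Output[0,1]: The receptive field on the input at this output position is [3.5 1.8 0.1 / 2.9 -2.5 2.3 / -0.2 1.9 3.3]. Elementwise product with the kernel and sum: 3.5·1 + 1.8·0.5 + 0.1·0.5 + 2.9·0.5 + -2.5·2 + 2.3·1 + -0.2·2 + 1.9·1 + 3.3·-1.

13.8 1.4 13.55 23.25
1.3 14.9 20 6.9
1.05 12.3 17.85 11.05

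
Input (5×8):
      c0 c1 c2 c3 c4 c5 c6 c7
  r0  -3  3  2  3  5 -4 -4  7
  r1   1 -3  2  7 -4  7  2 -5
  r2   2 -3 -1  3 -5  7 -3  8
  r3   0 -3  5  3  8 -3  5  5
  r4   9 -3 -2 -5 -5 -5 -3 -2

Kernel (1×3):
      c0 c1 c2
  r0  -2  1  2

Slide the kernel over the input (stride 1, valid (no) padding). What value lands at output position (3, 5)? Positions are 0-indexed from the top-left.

21

The receptive field on the input at this output position is [-3 5 5]. Elementwise product with the kernel and sum: -3·-2 + 5·1 + 5·2.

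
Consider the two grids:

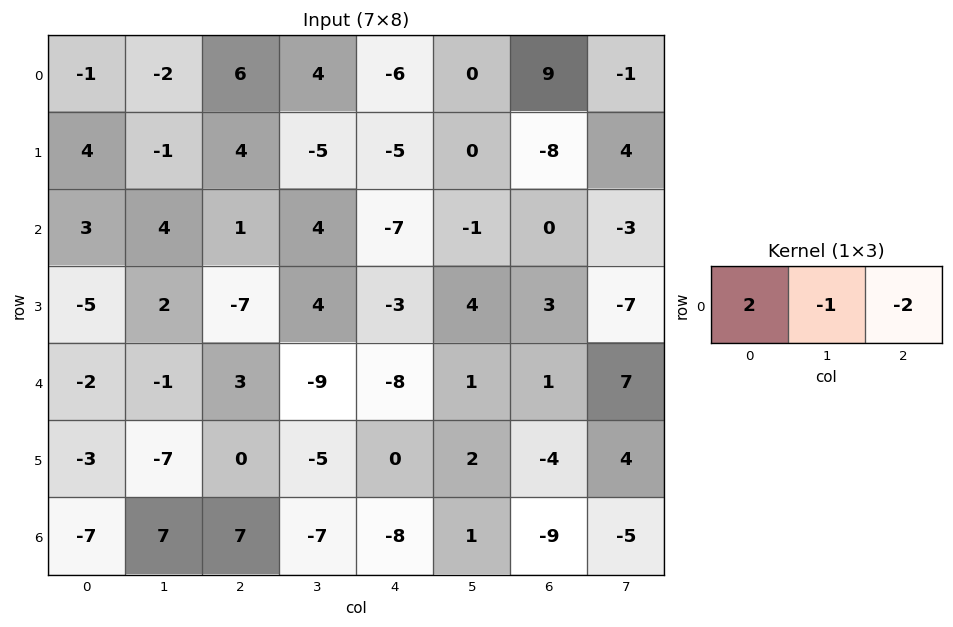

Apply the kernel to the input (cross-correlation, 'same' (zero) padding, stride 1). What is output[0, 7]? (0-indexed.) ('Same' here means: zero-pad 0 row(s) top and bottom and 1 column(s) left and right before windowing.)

19

The receptive field on the zero-padded input at this output position is [9 -1 0]. Elementwise product with the kernel and sum: 9·2 + -1·-1 + 0·-2.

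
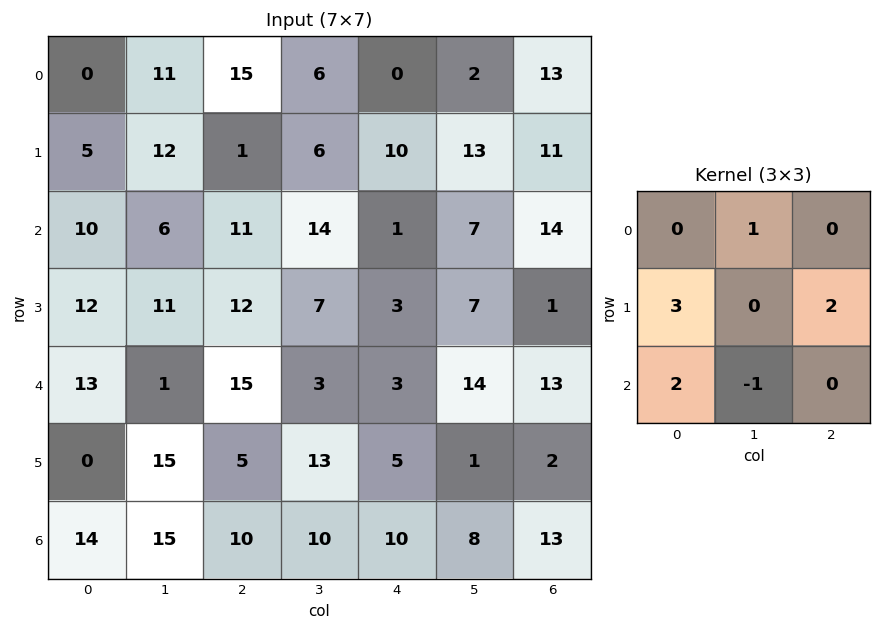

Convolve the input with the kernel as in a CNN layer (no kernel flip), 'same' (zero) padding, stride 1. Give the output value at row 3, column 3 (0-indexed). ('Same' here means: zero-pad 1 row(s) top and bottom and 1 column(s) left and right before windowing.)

The receptive field on the zero-padded input at this output position is [11 14 1 / 12 7 3 / 15 3 3]. Elementwise product with the kernel and sum: 14·1 + 12·3 + 3·2 + 15·2 + 3·-1.

83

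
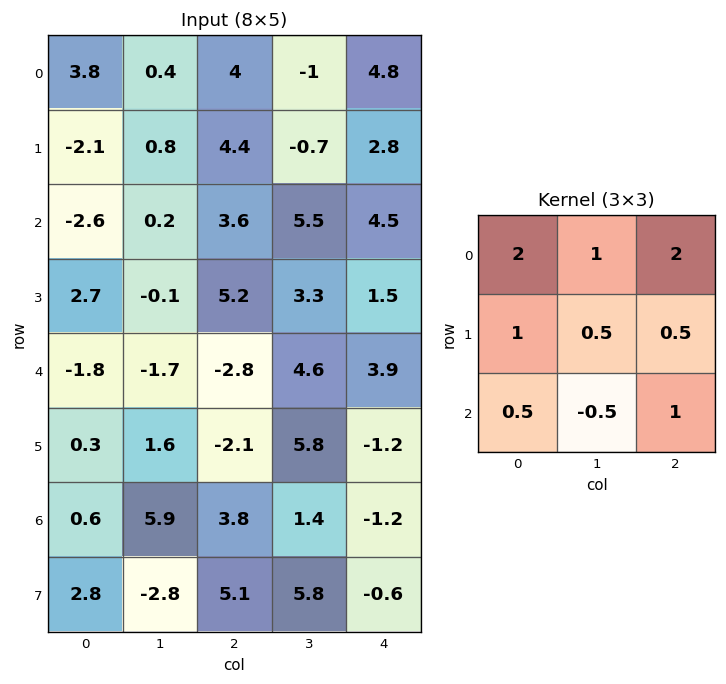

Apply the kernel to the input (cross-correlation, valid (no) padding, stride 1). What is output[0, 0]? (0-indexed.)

18.7

The receptive field on the input at this output position is [3.8 0.4 4 / -2.1 0.8 4.4 / -2.6 0.2 3.6]. Elementwise product with the kernel and sum: 3.8·2 + 0.4·1 + 4·2 + -2.1·1 + 0.8·0.5 + 4.4·0.5 + -2.6·0.5 + 0.2·-0.5 + 3.6·1.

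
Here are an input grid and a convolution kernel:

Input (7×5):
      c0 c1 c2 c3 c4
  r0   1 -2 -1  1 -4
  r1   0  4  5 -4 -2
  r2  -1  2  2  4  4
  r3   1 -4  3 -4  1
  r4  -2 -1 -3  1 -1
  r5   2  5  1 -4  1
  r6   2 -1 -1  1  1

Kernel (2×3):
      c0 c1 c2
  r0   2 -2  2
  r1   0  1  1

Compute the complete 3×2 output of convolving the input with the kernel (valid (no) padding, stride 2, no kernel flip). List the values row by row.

13 -18
-3 1
-2 -13

Output[0,0]: The receptive field on the input at this output position is [1 -2 -1 / 0 4 5]. Elementwise product with the kernel and sum: 1·2 + -2·-2 + -1·2 + 4·1 + 5·1.
Output[0,1]: The receptive field on the input at this output position is [-1 1 -4 / 5 -4 -2]. Elementwise product with the kernel and sum: -1·2 + 1·-2 + -4·2 + -4·1 + -2·1.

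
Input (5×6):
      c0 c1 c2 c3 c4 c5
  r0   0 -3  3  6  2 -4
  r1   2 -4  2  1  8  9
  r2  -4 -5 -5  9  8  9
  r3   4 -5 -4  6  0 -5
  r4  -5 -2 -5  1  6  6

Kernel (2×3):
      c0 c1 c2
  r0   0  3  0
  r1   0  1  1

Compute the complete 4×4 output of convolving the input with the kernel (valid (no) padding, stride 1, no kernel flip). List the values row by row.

Output[0,0]: The receptive field on the input at this output position is [0 -3 3 / 2 -4 2]. Elementwise product with the kernel and sum: -3·3 + -4·1 + 2·1.
Output[0,1]: The receptive field on the input at this output position is [-3 3 6 / -4 2 1]. Elementwise product with the kernel and sum: 3·3 + 2·1 + 1·1.

-11 12 27 23
-22 10 20 41
-24 -13 33 19
-22 -16 25 12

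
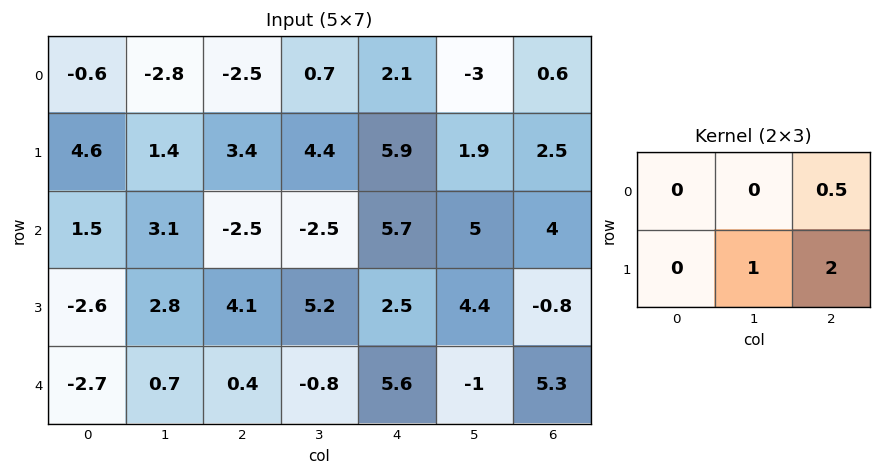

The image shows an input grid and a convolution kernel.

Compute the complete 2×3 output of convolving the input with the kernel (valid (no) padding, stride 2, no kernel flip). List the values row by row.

Output[0,0]: The receptive field on the input at this output position is [-0.6 -2.8 -2.5 / 4.6 1.4 3.4]. Elementwise product with the kernel and sum: -2.5·0.5 + 1.4·1 + 3.4·2.

6.95 17.25 7.2
9.75 13.05 4.8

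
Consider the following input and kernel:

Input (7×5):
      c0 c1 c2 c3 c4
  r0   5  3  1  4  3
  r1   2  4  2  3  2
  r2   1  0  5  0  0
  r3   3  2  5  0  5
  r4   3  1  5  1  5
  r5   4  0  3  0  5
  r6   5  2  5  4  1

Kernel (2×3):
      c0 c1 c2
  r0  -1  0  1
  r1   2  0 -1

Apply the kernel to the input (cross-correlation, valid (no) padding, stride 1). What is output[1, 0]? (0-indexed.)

The receptive field on the input at this output position is [2 4 2 / 1 0 5]. Elementwise product with the kernel and sum: 2·-1 + 2·1 + 1·2 + 5·-1.

-3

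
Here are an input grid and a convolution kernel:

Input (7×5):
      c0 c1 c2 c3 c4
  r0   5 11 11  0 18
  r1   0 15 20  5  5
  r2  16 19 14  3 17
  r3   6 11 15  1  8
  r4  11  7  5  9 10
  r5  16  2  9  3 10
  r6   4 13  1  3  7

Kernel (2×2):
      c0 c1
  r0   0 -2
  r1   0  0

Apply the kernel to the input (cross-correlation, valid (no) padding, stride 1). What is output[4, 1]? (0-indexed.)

-10

The receptive field on the input at this output position is [7 5 / 2 9]. Elementwise product with the kernel and sum: 5·-2.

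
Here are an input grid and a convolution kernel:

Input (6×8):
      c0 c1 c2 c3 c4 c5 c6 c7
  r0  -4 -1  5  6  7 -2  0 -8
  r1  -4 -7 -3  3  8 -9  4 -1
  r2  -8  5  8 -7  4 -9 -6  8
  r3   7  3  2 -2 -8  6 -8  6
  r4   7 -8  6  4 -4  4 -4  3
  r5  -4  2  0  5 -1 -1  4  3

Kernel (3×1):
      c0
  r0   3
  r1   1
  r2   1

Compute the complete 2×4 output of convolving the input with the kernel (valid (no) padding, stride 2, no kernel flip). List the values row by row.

-24 20 33 -2
-10 32 0 -30

Output[0,0]: The receptive field on the input at this output position is [-4 / -4 / -8]. Elementwise product with the kernel and sum: -4·3 + -4·1 + -8·1.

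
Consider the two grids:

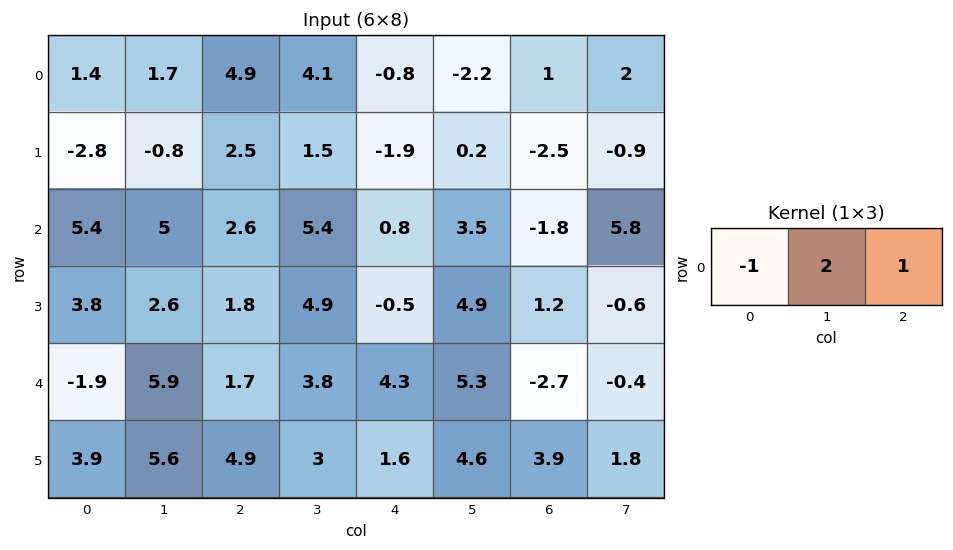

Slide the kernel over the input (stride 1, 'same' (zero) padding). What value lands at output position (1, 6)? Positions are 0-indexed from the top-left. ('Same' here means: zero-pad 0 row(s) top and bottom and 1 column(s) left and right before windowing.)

The receptive field on the zero-padded input at this output position is [0.2 -2.5 -0.9]. Elementwise product with the kernel and sum: 0.2·-1 + -2.5·2 + -0.9·1.

-6.1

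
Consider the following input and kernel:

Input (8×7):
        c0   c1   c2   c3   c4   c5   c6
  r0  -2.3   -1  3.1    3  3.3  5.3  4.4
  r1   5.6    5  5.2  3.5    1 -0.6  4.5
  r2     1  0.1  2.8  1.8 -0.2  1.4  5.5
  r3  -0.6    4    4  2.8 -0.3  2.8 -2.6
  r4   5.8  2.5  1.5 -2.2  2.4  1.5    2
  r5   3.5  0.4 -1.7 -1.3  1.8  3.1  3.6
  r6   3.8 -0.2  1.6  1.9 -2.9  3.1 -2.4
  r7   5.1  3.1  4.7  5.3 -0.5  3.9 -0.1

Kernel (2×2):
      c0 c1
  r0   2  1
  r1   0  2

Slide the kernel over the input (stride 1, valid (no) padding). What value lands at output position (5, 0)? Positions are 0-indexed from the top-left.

The receptive field on the input at this output position is [3.5 0.4 / 3.8 -0.2]. Elementwise product with the kernel and sum: 3.5·2 + 0.4·1 + -0.2·2.

7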